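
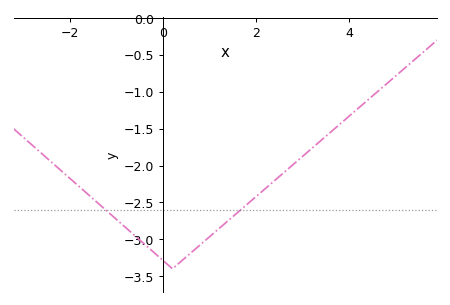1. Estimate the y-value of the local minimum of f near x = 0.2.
-3.4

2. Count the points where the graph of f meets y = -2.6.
2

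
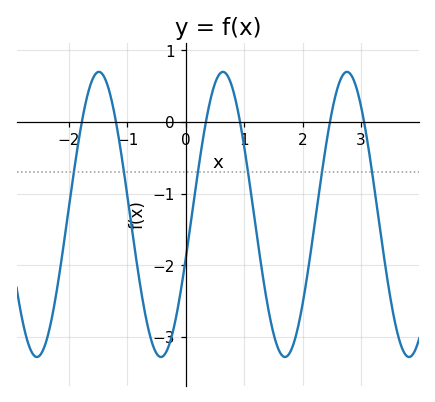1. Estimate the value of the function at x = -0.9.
-1.6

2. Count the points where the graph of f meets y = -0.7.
6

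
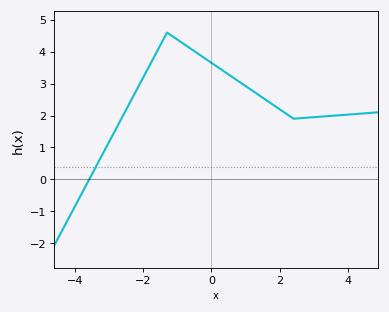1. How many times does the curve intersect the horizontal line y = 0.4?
1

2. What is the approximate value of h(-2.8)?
1.6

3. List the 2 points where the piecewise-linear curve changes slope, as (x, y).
(-1.3, 4.6); (2.4, 1.9)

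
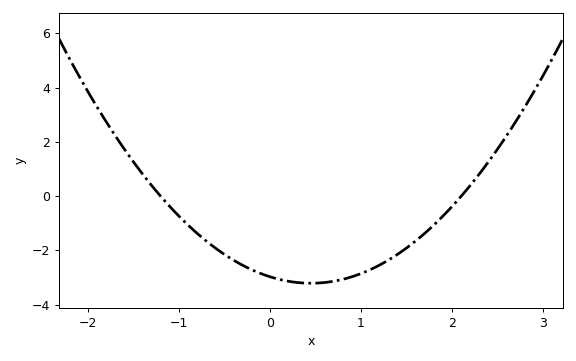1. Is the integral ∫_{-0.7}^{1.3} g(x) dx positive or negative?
negative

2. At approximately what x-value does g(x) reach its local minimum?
0.5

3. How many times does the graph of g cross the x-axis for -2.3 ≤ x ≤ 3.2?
2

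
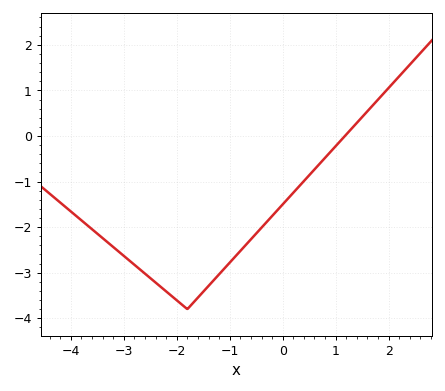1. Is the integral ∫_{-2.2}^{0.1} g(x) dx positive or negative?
negative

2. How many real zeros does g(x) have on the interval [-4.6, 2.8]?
1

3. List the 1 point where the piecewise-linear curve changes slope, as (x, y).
(-1.8, -3.8)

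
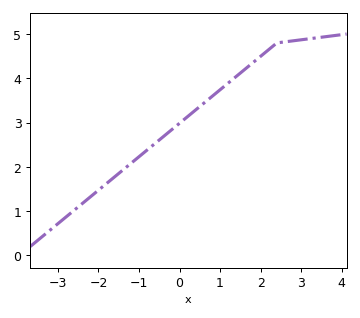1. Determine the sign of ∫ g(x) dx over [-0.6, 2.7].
positive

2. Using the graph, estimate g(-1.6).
1.77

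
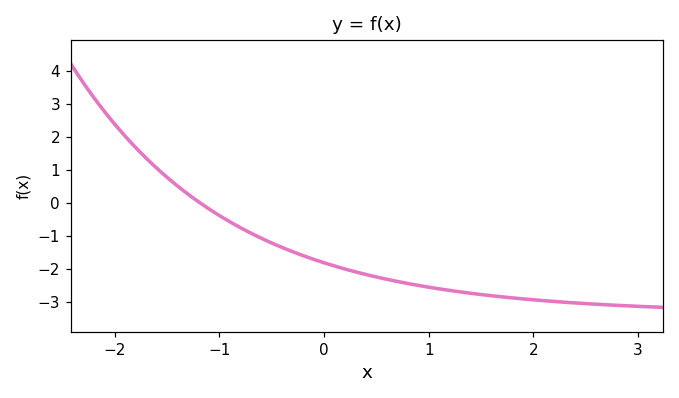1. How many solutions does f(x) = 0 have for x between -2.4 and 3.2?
1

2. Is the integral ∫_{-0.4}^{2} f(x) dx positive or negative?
negative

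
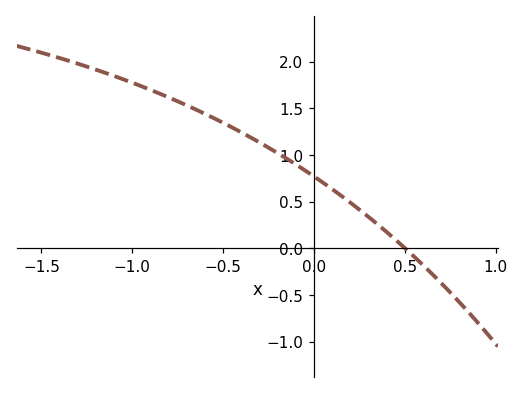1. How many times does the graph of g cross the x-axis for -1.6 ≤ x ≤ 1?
1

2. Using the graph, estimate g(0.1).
0.634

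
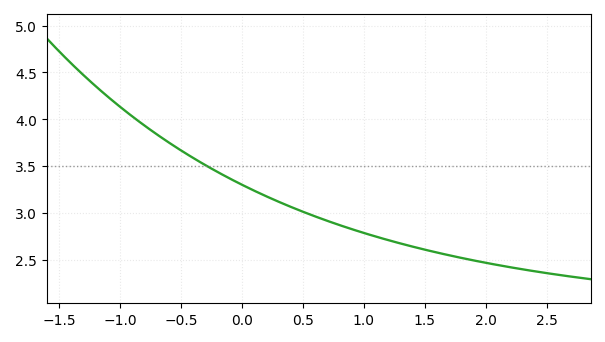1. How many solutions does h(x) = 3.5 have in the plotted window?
1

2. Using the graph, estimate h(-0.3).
3.51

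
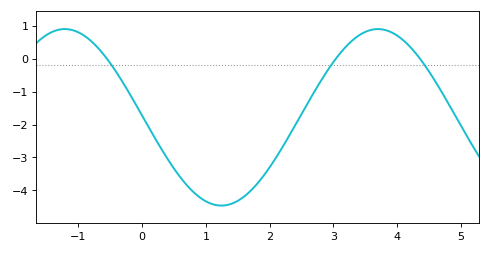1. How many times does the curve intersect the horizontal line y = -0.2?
3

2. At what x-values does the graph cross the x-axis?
-0.6, 3, 4.4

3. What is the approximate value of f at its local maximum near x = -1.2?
0.9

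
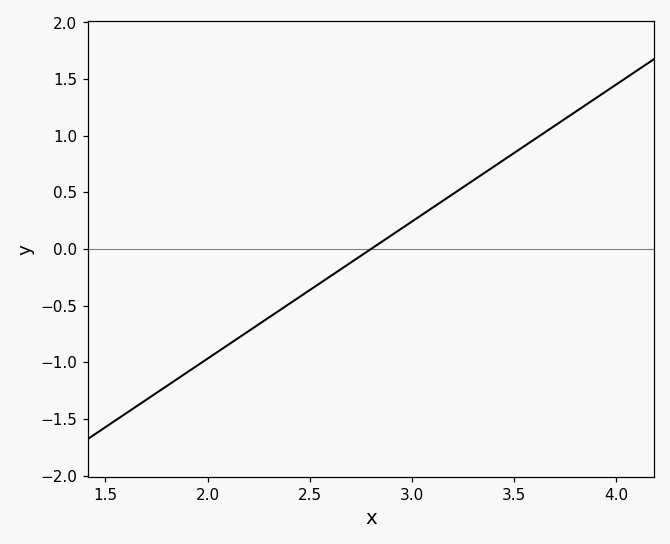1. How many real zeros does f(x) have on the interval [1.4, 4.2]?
1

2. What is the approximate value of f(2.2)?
-0.75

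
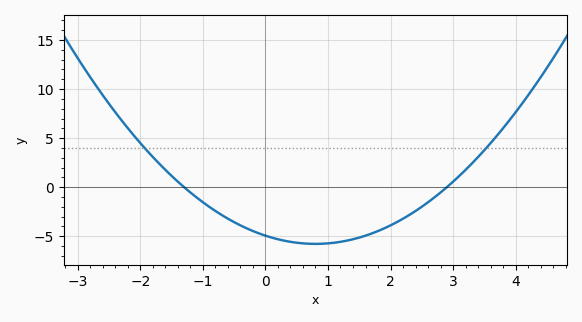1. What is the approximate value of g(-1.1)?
-1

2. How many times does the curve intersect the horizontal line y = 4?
2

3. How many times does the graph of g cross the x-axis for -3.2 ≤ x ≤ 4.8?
2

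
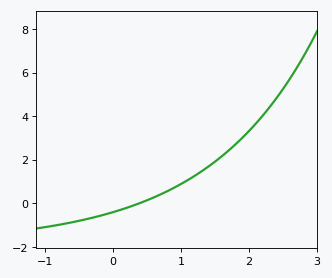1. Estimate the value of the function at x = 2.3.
4.4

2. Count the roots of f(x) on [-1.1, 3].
1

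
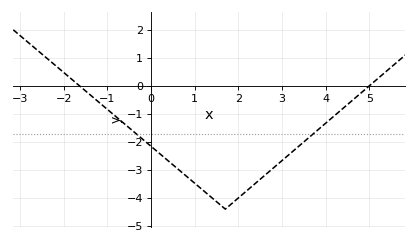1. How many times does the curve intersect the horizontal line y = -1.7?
2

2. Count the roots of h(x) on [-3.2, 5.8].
2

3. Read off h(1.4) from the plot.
-4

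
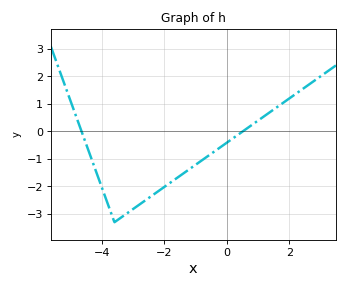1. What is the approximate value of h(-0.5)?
-0.8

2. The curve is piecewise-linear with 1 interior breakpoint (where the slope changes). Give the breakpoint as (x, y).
(-3.6, -3.3)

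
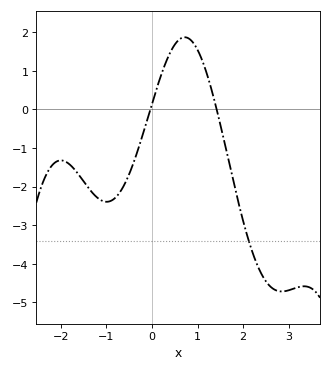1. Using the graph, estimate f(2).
-2.9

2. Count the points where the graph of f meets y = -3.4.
1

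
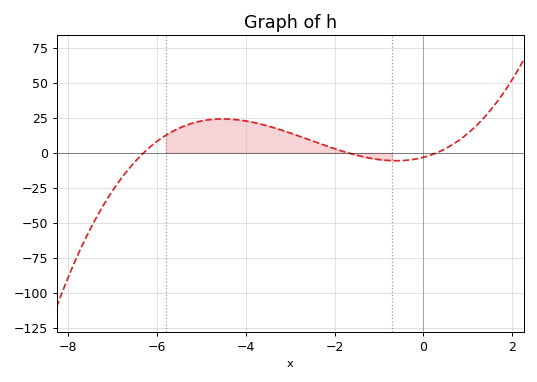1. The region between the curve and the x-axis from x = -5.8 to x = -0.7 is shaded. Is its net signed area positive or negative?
positive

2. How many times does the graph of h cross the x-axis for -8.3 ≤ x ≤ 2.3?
3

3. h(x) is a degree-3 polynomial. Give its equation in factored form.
y = 1(x + 6.3)(x + 1.7)(x - 0.3)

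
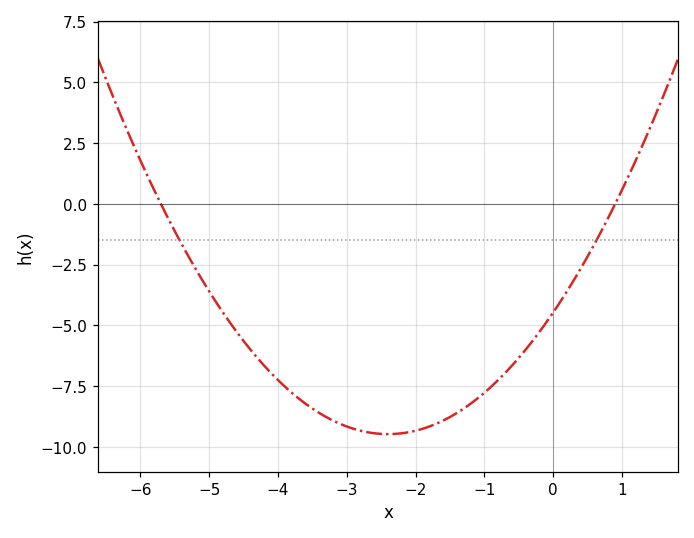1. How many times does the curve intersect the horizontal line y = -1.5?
2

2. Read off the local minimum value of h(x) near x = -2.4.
-9.4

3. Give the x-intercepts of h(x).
-5.6, 1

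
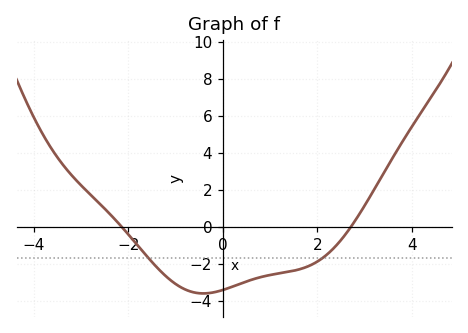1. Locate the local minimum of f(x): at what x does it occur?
-0.4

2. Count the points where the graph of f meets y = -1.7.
2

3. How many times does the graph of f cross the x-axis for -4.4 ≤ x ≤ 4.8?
2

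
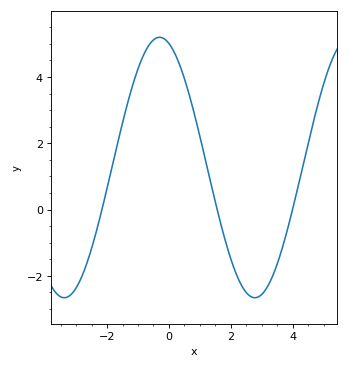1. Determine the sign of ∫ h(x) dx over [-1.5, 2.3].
positive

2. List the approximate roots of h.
-2.2, 1.6, 4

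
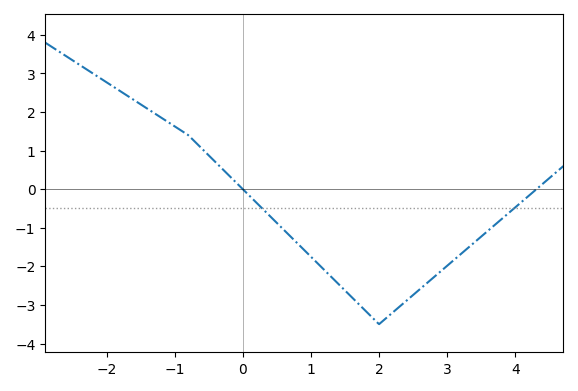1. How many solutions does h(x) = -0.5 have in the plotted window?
2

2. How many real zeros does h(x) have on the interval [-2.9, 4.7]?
2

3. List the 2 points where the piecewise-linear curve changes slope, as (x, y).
(-0.8, 1.4); (2, -3.5)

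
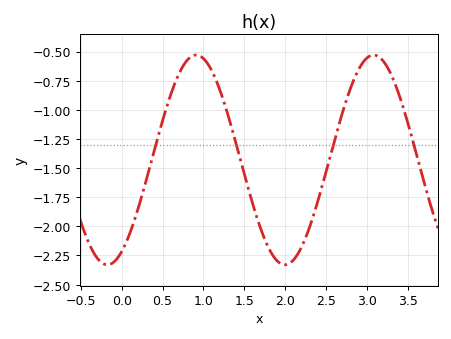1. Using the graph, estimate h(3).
-0.55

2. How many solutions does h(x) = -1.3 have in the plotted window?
4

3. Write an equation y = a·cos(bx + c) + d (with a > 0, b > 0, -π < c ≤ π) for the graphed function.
y = 0.9cos(2.9x - 2.6) - 1.43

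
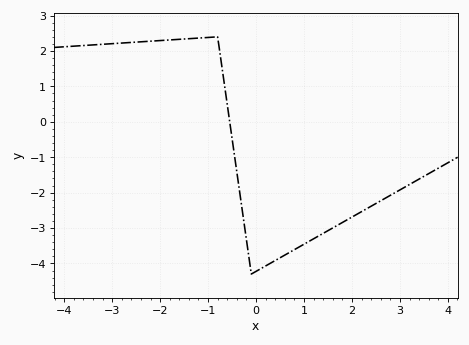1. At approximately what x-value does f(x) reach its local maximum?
-0.803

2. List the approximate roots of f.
-0.549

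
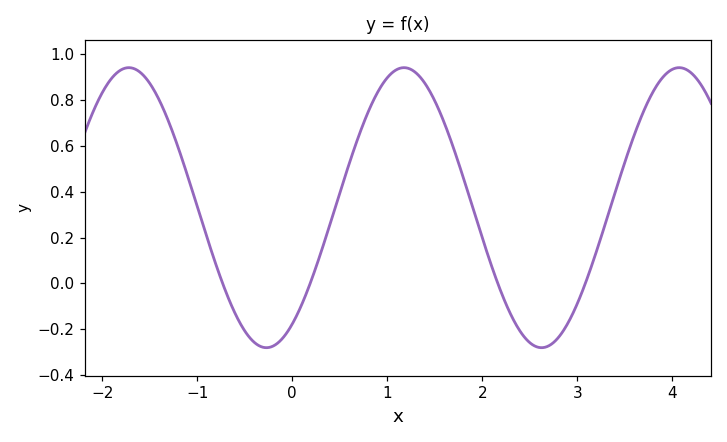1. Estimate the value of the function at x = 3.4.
0.4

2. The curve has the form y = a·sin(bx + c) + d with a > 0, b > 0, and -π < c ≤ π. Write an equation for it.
y = 0.61sin(2.2x - 0.98) + 0.33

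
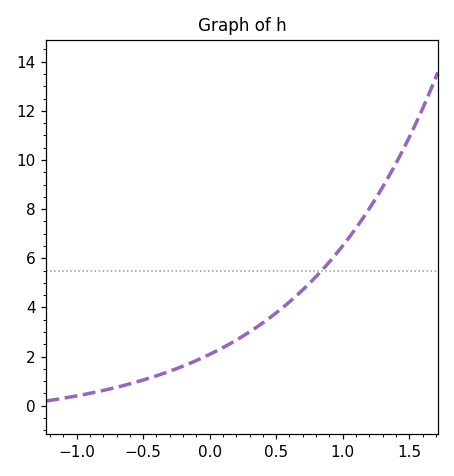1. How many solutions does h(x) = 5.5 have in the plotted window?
1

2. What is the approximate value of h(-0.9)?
0.6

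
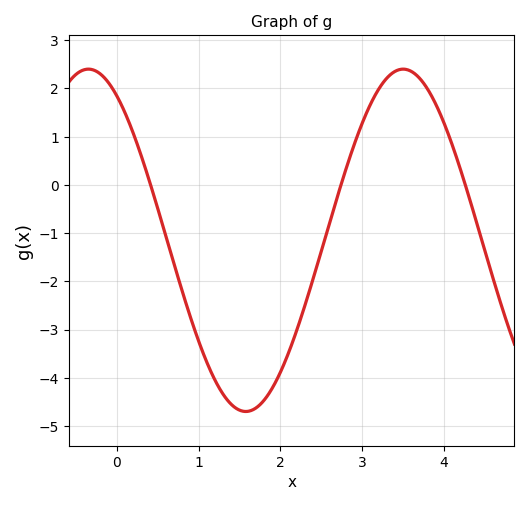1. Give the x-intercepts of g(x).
0.412, 2.74, 4.27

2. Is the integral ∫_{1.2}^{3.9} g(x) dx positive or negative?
negative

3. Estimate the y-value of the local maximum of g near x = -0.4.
2.4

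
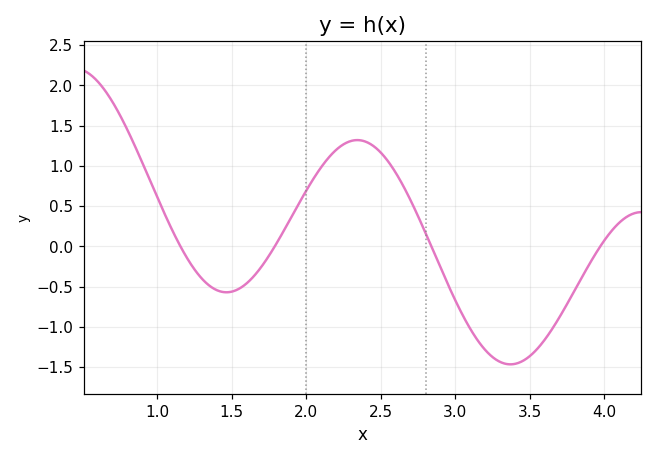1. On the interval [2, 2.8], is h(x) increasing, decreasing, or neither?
neither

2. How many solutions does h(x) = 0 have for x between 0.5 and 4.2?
4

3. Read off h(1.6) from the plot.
-0.45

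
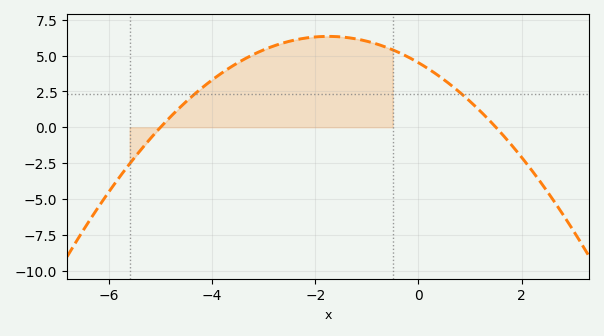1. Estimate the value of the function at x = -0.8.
5.8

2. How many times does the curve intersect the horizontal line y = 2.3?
2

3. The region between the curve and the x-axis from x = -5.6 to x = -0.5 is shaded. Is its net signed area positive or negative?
positive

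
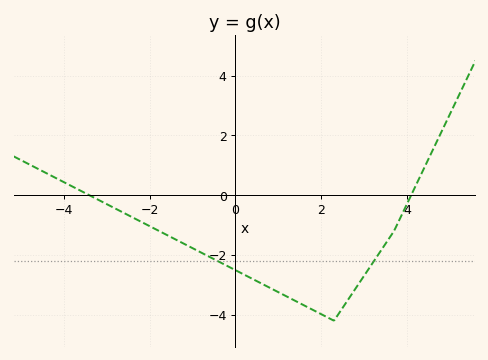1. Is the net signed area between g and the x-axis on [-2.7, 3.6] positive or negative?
negative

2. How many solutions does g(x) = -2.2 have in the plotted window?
2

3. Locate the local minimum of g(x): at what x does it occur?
2.2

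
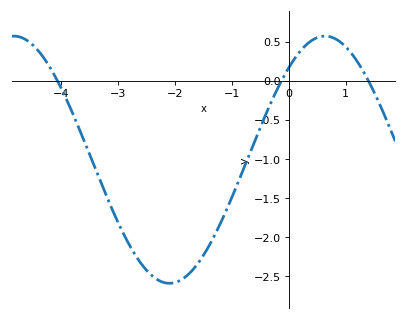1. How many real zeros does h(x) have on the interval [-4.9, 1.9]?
3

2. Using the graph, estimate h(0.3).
0.454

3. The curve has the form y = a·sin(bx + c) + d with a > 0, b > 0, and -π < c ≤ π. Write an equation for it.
y = 1.58sin(1.15x + 0.84) - 1.01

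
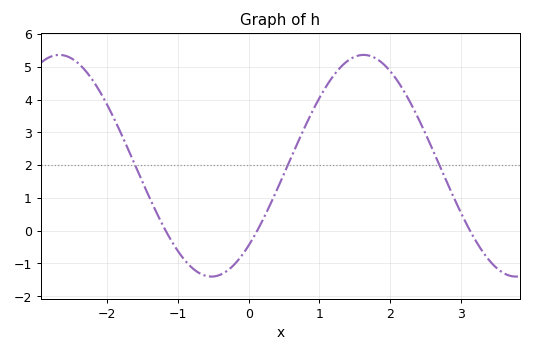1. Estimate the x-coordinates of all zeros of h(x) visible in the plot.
-1.17, 0.12, 3.13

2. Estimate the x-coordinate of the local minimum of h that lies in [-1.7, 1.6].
-0.528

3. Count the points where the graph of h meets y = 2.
3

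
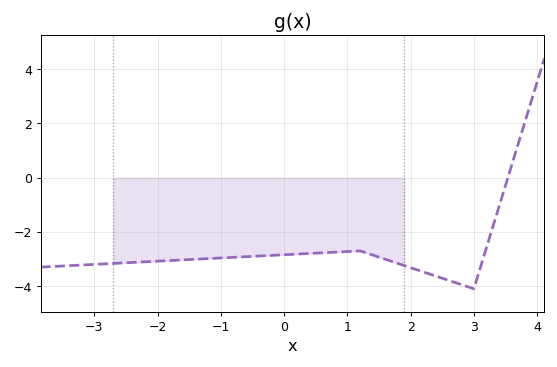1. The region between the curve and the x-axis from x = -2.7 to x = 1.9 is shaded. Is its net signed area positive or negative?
negative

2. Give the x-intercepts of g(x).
3.54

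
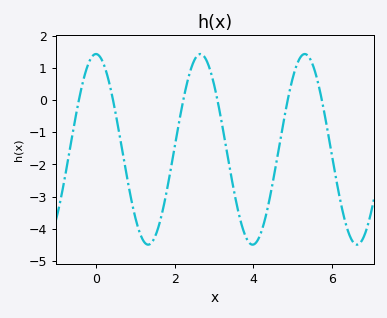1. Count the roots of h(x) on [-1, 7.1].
6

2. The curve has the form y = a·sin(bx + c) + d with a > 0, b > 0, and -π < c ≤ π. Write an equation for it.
y = 2.96sin(2.36x + 1.6) - 1.53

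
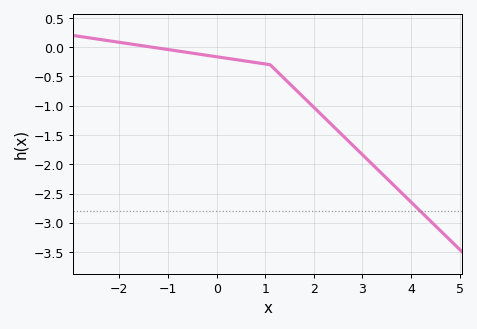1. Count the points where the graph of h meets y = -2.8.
1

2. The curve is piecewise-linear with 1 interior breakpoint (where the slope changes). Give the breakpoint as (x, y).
(1.1, -0.3)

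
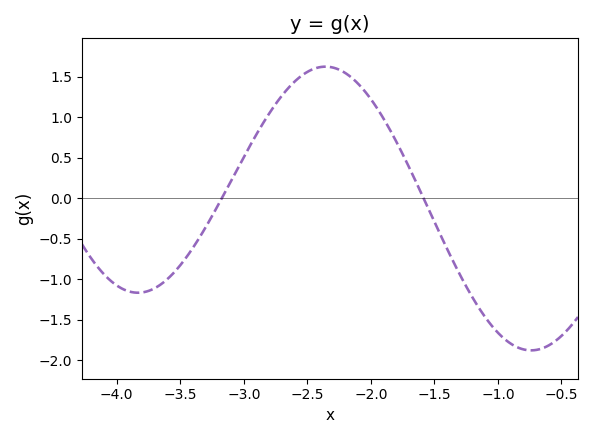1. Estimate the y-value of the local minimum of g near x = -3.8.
-1.15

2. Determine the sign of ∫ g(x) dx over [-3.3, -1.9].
positive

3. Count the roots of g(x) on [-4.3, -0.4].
2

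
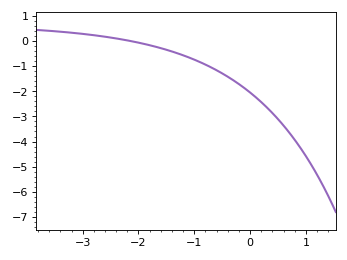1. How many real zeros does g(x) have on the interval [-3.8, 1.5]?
1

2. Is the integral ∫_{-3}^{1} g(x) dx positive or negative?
negative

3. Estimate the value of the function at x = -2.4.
0.096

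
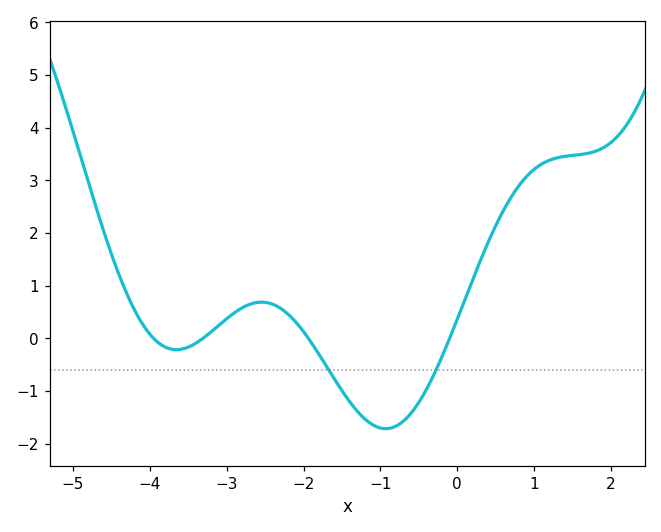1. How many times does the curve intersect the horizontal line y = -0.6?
2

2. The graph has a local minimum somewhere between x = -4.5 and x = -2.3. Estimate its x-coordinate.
-3.6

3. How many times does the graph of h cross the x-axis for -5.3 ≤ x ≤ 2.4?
4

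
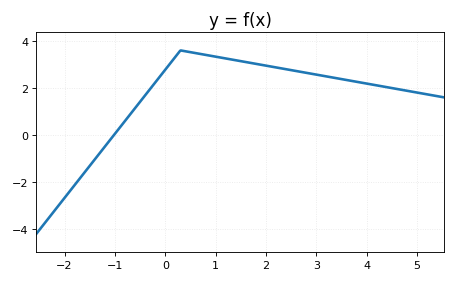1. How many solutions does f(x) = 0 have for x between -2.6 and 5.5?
1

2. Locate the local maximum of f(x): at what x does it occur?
0.303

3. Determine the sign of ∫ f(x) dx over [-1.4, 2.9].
positive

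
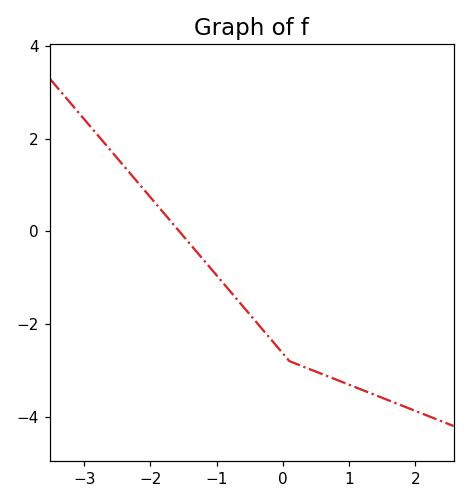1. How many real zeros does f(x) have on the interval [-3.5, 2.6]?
1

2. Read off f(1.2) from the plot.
-3.4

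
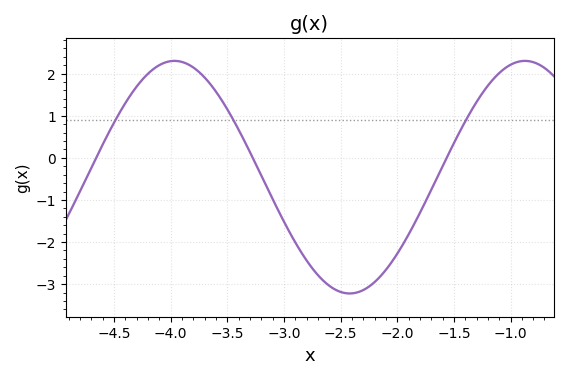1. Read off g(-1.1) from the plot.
2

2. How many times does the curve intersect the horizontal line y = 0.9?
3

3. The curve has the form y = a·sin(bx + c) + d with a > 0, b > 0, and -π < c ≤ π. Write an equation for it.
y = 2.76sin(2x - 2.9) - 0.46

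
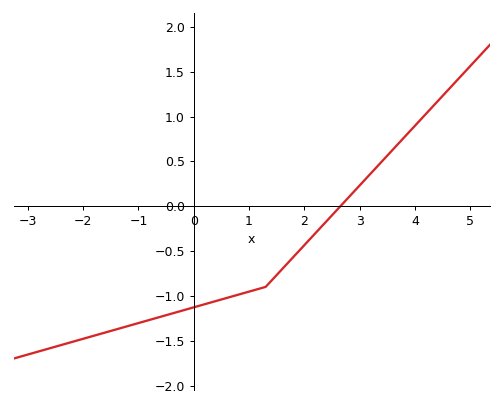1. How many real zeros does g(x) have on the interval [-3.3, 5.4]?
1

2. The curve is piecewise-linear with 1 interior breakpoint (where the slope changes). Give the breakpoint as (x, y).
(1.3, -0.9)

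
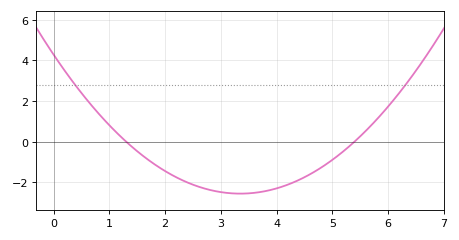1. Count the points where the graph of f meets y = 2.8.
2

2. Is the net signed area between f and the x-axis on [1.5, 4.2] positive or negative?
negative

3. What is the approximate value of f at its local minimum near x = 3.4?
-2.56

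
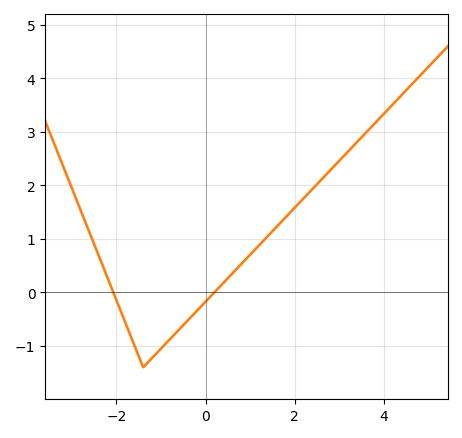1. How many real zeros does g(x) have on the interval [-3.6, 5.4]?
2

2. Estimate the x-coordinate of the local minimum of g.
-1.4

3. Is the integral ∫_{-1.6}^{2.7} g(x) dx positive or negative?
positive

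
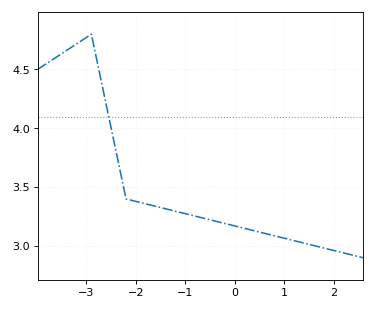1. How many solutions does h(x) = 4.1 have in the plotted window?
1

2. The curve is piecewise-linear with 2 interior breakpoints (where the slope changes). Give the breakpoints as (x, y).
(-2.9, 4.8); (-2.2, 3.4)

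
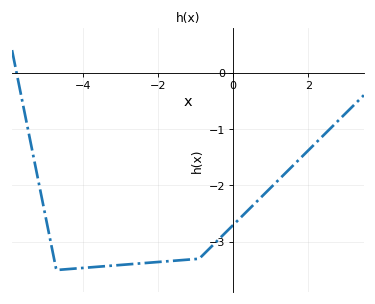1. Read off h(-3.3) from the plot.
-3.4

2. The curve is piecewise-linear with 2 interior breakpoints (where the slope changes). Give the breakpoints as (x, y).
(-4.7, -3.5); (-0.9, -3.3)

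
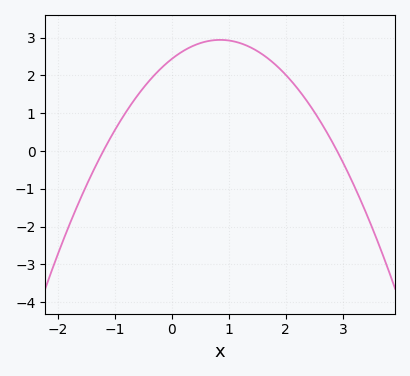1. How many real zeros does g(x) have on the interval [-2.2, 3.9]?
2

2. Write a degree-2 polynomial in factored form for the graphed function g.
y = -0.7(x + 1.2)(x - 2.9)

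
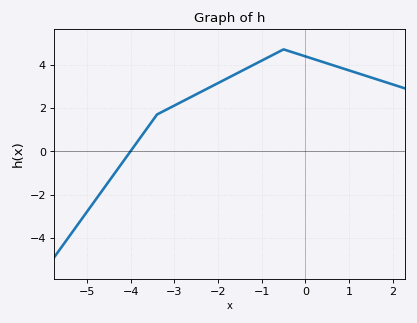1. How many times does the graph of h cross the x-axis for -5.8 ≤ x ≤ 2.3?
1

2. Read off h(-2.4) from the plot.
2.8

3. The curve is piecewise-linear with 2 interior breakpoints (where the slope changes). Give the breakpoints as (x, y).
(-3.4, 1.7); (-0.5, 4.7)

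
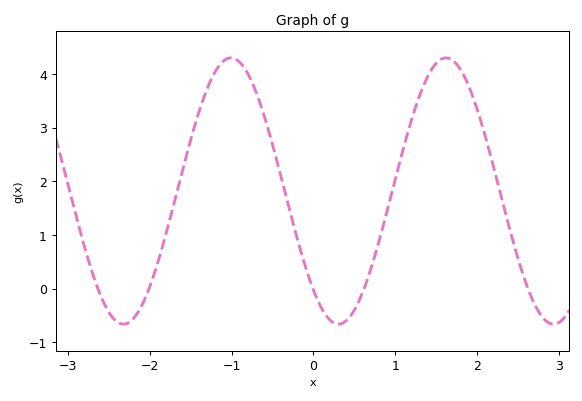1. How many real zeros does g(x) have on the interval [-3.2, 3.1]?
5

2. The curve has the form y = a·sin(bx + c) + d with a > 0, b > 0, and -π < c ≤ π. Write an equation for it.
y = 2.48sin(2.39x - 2.3) + 1.82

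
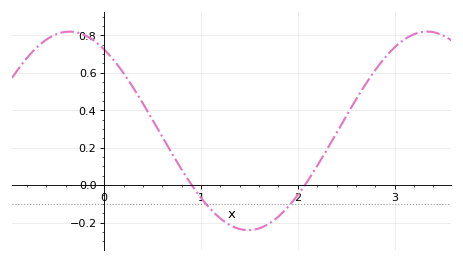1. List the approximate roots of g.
0.9, 2.1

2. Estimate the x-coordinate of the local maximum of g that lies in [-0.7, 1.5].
-0.4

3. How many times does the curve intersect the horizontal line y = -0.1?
2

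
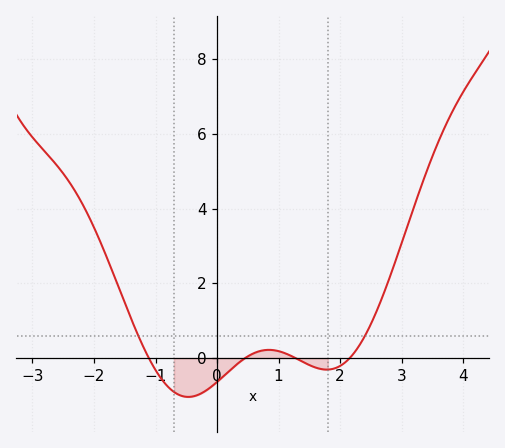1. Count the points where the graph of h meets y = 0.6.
2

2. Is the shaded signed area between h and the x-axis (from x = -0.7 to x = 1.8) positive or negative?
negative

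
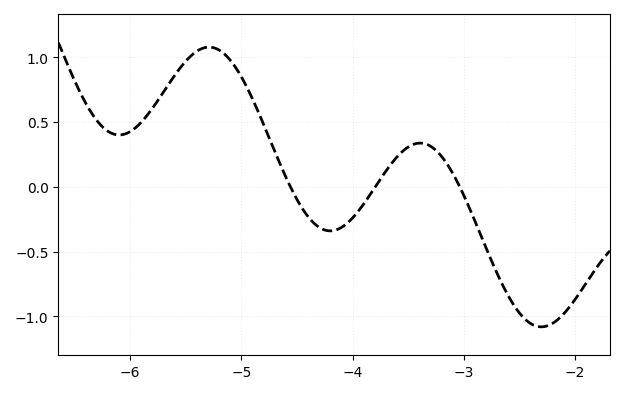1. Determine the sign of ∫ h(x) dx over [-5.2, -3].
positive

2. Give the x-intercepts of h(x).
-4.6, -3.8, -3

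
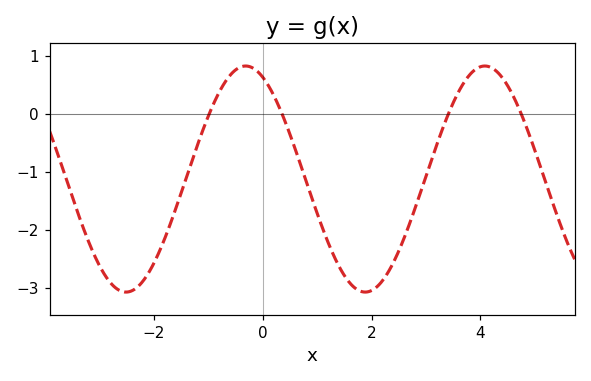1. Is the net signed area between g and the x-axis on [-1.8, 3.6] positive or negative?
negative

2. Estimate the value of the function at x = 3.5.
0.2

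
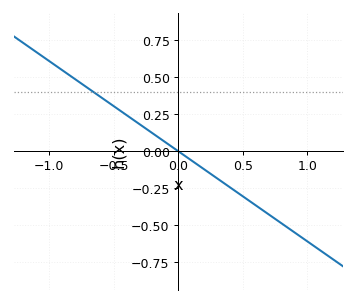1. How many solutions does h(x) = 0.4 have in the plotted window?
1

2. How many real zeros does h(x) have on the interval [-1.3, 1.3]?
1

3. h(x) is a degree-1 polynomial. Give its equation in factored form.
y = -0.61(x - 0)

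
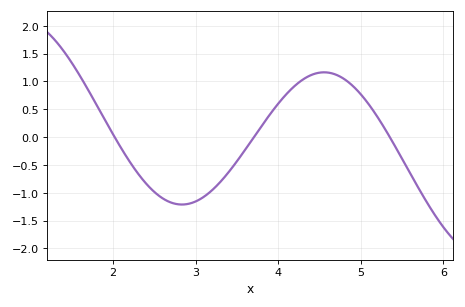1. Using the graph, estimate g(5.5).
-0.4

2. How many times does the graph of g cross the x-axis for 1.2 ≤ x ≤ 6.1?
3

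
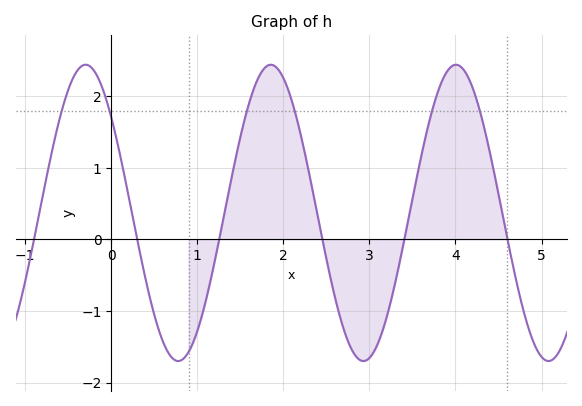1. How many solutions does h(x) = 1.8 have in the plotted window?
6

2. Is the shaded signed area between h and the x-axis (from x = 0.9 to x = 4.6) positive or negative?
positive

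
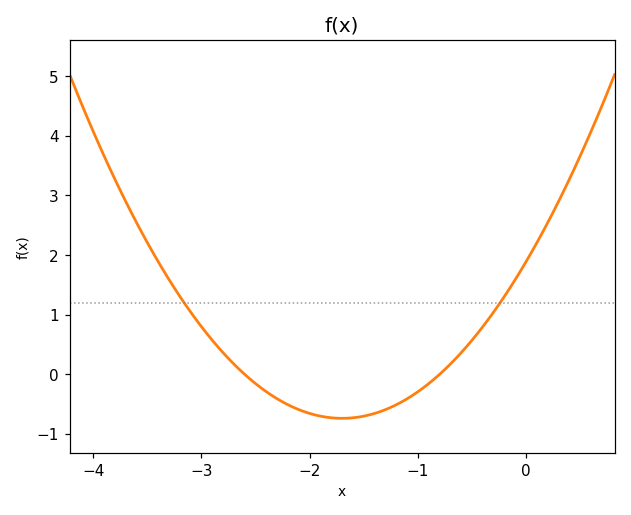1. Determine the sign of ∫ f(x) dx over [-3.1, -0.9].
negative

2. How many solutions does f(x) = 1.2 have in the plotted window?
2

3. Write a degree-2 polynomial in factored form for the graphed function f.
y = 0.91(x + 2.6)(x + 0.8)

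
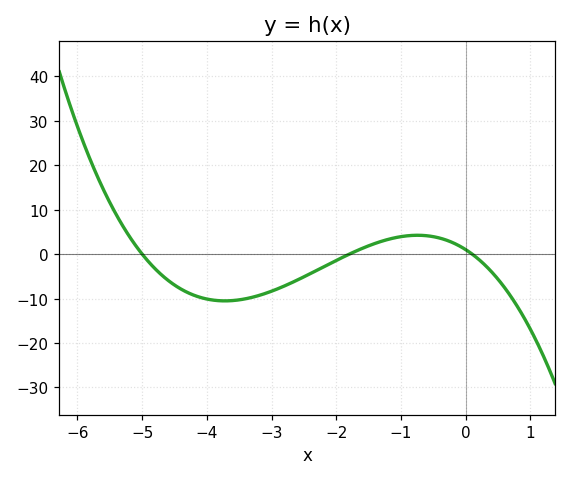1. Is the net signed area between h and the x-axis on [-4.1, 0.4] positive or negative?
negative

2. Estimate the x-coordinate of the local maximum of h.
-0.8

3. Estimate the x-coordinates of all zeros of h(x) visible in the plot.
-5, -1.8, 0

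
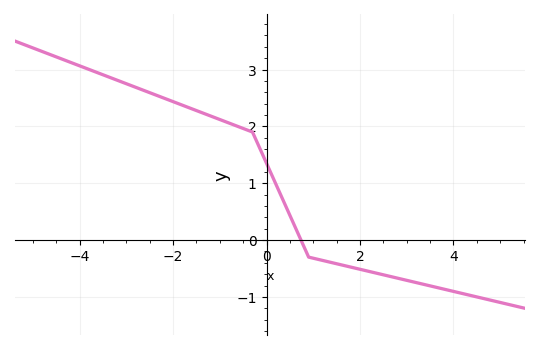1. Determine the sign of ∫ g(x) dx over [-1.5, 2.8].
positive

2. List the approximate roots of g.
0.736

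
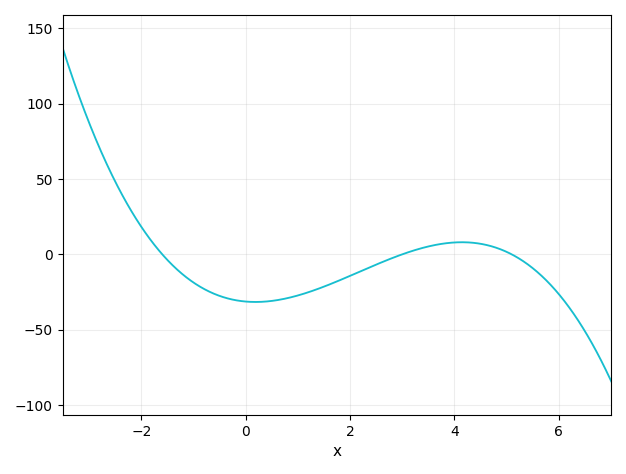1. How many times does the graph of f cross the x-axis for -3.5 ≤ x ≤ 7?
3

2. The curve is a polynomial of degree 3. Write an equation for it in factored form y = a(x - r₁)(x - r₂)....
y = -1.28(x + 1.6)(x - 3)(x - 5.1)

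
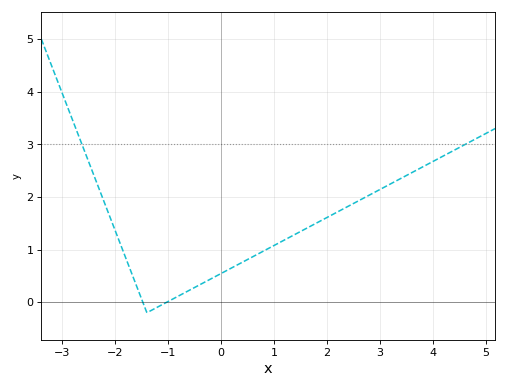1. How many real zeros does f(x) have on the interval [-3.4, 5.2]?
2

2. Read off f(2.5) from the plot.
1.88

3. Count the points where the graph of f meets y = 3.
2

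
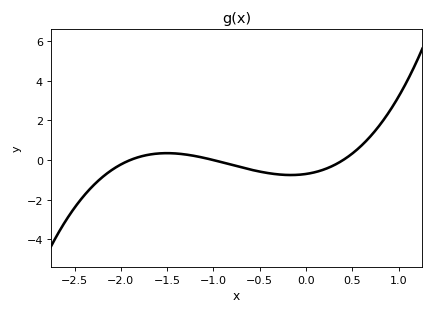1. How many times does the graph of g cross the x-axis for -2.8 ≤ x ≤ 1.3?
3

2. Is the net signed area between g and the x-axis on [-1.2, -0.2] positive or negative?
negative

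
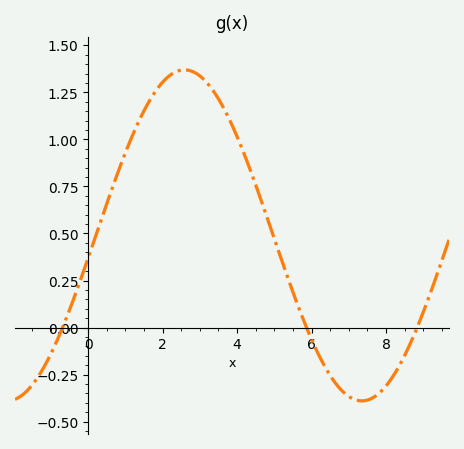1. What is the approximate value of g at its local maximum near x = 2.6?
1.37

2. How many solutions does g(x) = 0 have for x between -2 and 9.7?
3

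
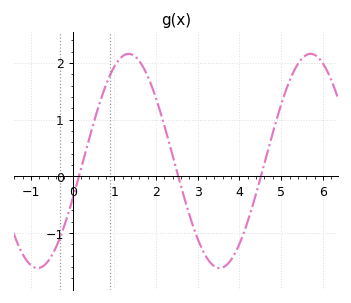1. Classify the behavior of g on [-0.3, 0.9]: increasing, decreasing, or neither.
increasing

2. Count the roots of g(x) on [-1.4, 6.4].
3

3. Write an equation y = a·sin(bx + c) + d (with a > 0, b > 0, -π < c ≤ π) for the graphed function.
y = 1.89sin(1.44x - 0.362) + 0.27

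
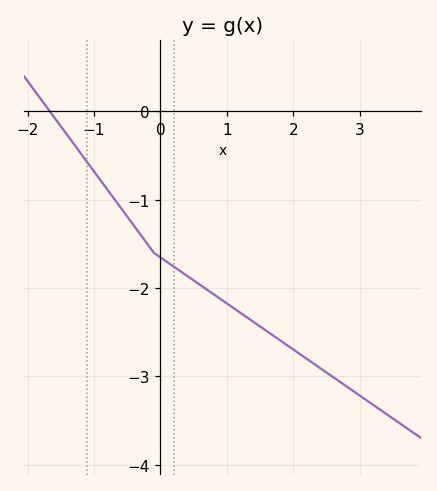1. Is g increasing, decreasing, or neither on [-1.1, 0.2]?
decreasing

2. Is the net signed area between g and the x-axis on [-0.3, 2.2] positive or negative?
negative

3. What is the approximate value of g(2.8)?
-3.11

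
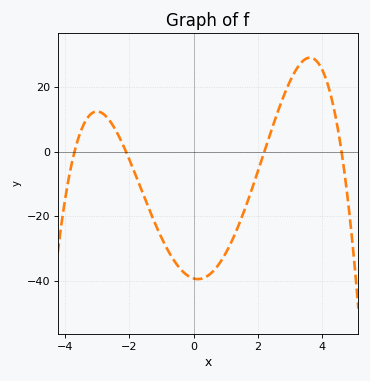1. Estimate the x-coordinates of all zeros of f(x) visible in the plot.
-3.7, -2.1, 2.2, 4.6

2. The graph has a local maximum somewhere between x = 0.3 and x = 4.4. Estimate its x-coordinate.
3.62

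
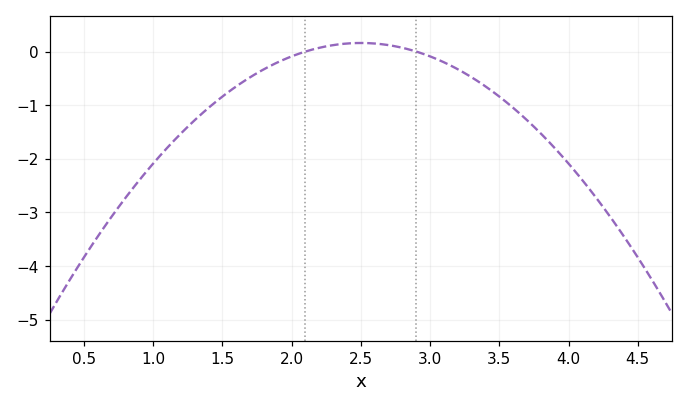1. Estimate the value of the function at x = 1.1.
-1.8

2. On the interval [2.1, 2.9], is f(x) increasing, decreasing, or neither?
neither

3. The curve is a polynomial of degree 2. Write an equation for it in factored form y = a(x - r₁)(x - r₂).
y = -1(x - 2.1)(x - 2.9)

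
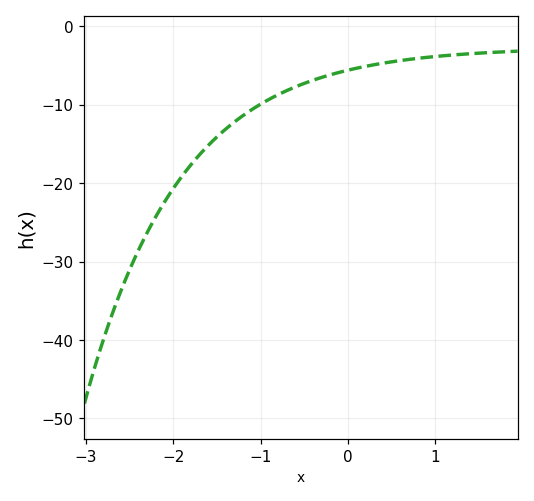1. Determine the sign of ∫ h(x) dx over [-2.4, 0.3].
negative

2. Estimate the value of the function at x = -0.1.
-6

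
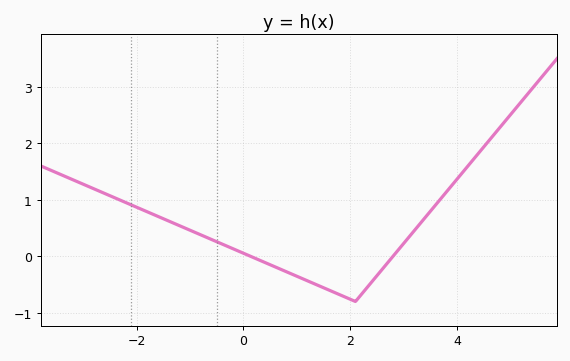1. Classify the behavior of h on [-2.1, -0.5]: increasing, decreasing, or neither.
decreasing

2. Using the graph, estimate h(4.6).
2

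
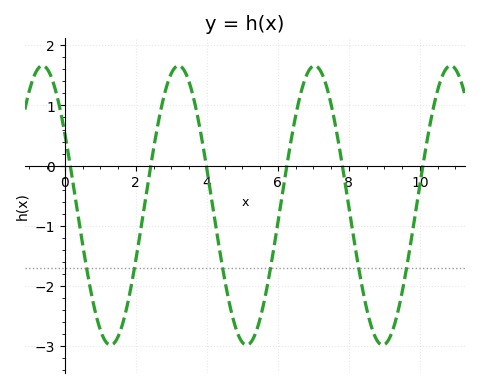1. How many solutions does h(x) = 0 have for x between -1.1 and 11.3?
6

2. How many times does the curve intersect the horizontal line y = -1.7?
6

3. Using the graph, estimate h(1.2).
-2.96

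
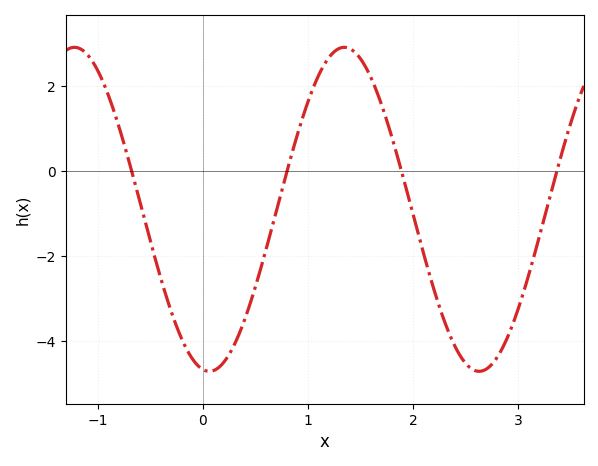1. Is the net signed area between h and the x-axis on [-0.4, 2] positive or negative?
negative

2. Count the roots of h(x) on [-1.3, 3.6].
4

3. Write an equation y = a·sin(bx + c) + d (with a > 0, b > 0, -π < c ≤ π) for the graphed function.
y = 3.81sin(2.5x - 1.7) - 0.9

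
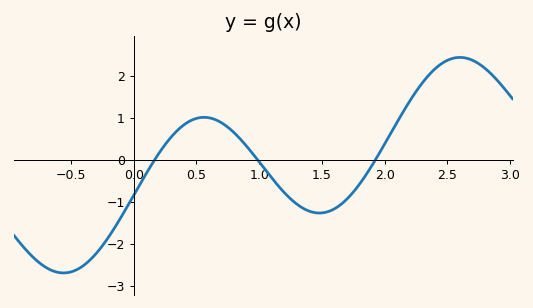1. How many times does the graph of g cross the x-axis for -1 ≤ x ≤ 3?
3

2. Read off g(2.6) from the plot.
2.44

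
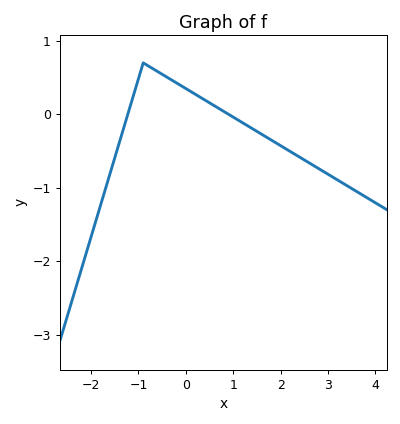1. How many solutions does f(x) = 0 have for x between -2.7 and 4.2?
2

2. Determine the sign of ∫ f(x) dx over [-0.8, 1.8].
positive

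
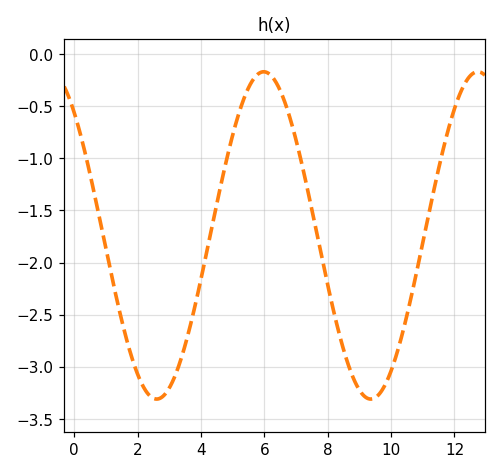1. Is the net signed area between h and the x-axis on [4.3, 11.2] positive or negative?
negative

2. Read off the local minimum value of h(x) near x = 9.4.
-3.3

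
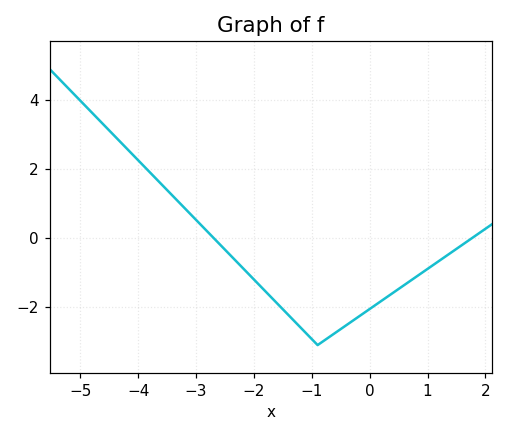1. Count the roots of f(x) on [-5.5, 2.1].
2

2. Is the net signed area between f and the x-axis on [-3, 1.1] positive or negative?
negative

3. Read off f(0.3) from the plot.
-1.8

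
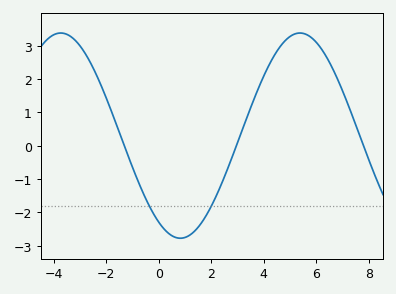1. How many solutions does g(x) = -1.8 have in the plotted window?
2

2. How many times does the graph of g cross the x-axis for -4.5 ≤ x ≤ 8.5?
3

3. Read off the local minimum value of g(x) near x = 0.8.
-2.78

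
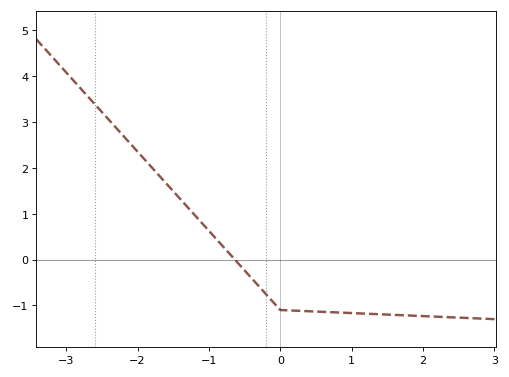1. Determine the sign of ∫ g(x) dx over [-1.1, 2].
negative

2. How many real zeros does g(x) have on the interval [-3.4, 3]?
1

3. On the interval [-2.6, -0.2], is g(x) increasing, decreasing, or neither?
decreasing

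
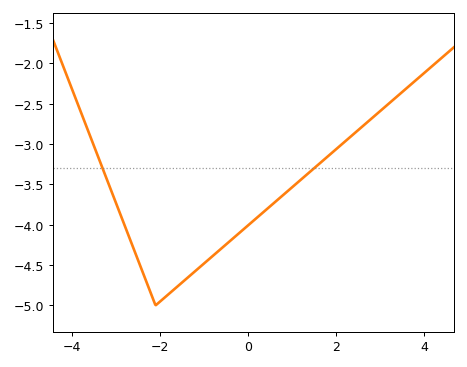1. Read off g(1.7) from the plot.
-3.2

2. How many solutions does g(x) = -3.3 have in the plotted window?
2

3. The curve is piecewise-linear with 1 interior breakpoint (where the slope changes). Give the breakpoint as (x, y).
(-2.1, -5)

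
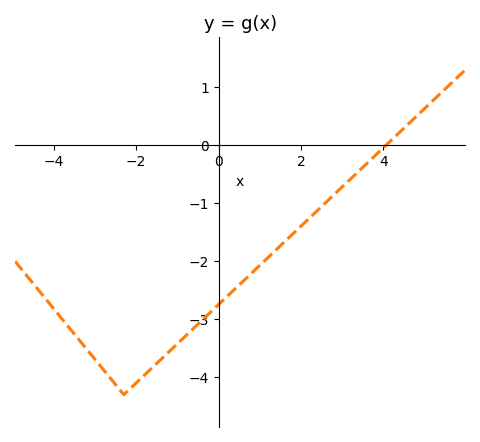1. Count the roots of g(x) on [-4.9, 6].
1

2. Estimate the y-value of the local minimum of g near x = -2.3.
-4.3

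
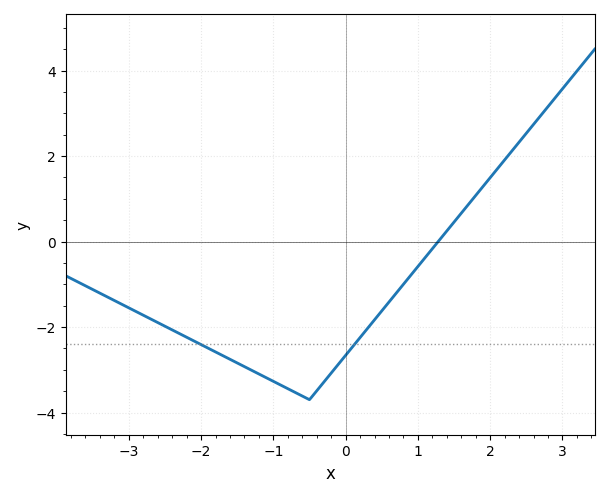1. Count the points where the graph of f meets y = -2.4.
2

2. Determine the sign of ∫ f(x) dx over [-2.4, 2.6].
negative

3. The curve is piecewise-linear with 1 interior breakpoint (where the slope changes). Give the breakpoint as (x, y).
(-0.5, -3.7)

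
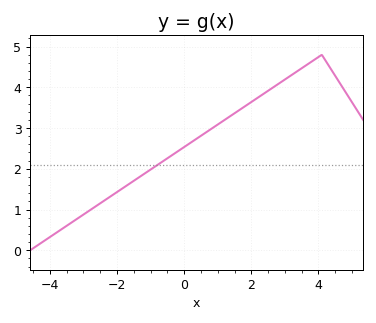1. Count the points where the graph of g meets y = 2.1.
1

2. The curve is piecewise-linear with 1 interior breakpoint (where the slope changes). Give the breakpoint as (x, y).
(4.1, 4.8)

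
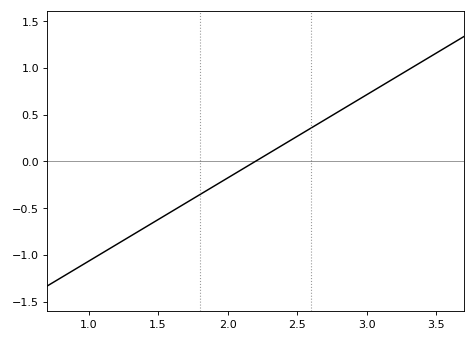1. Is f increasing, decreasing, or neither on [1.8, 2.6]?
increasing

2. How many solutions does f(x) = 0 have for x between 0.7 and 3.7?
1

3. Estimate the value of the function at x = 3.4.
1.07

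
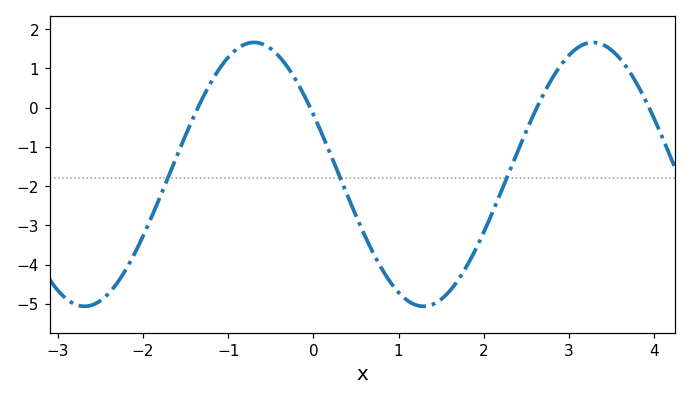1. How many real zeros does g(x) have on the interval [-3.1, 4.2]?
4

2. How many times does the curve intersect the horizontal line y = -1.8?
3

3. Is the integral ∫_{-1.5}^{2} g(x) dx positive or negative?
negative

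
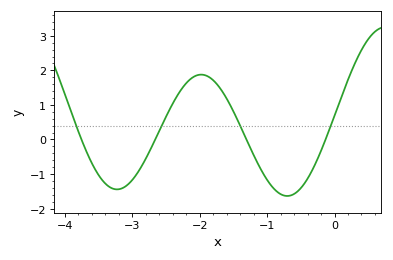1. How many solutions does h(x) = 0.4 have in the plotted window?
4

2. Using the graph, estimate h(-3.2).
-1.44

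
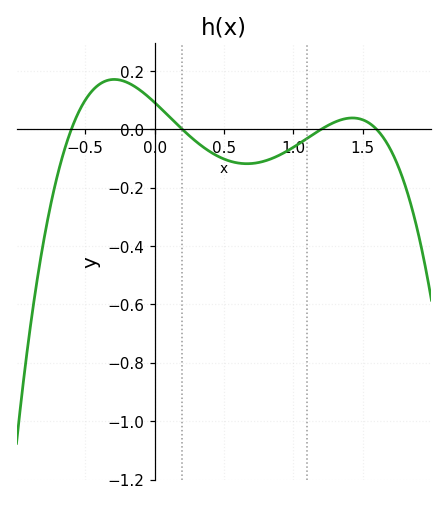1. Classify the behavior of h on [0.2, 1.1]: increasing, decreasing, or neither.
neither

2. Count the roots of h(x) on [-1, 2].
4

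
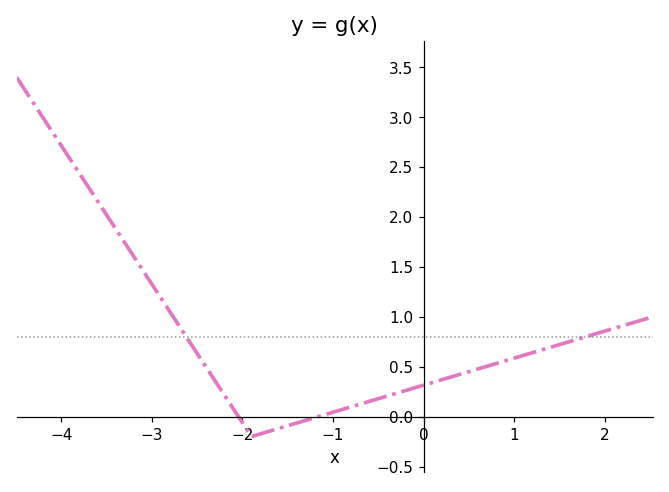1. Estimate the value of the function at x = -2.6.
0.75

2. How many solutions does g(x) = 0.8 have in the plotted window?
2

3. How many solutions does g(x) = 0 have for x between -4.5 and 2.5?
2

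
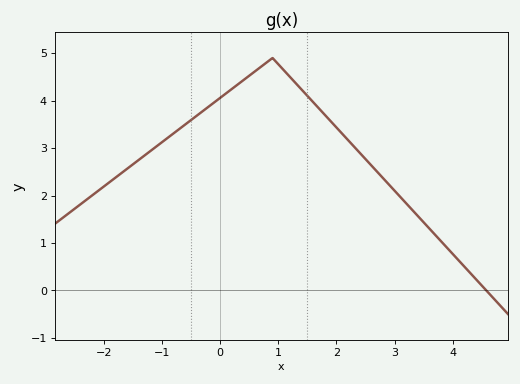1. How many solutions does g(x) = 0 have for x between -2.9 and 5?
1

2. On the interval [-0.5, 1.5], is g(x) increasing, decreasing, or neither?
neither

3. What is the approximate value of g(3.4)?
1.57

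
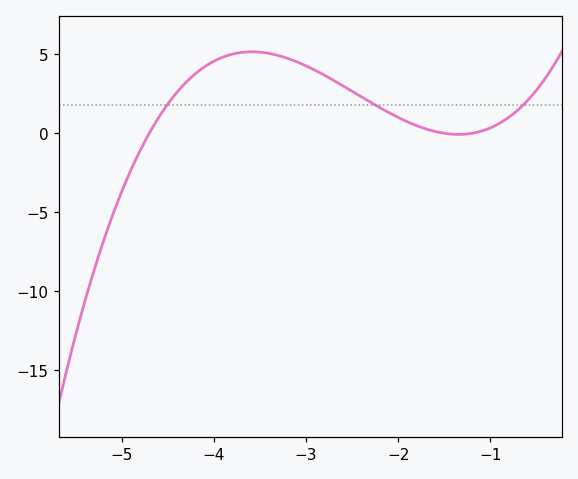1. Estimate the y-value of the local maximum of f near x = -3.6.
5.16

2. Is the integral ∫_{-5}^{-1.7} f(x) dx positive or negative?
positive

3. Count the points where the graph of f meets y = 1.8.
3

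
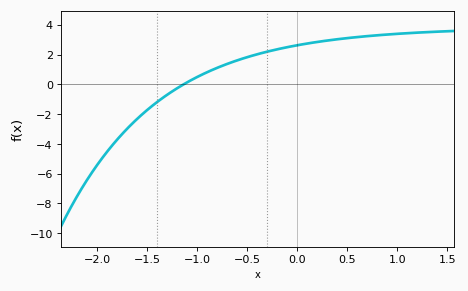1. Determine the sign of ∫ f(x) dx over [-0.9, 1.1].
positive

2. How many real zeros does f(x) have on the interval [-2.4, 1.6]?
1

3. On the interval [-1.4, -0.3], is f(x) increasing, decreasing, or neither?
increasing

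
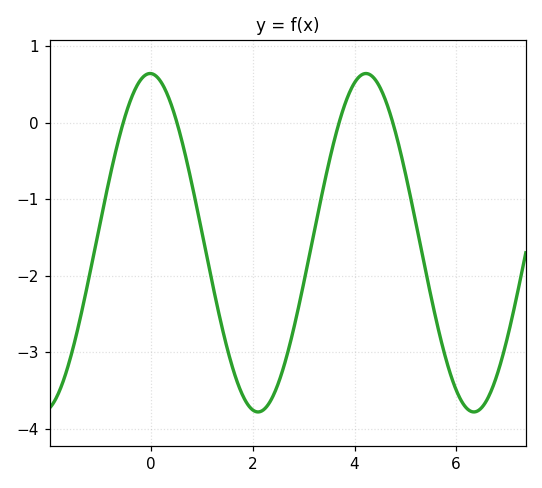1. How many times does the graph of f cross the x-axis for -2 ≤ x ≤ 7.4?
4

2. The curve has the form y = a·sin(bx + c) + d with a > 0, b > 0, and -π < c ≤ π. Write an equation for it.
y = 2.21sin(1.48x + 1.6) - 1.57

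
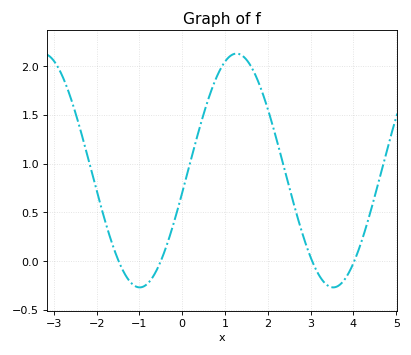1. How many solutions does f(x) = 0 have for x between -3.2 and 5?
4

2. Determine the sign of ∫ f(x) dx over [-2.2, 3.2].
positive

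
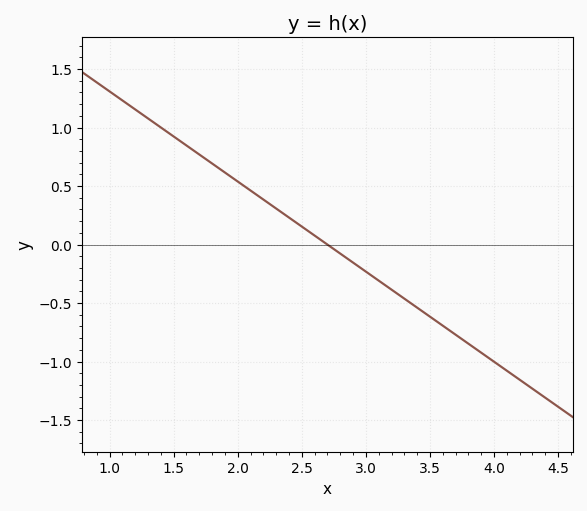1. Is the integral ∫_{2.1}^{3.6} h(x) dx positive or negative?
negative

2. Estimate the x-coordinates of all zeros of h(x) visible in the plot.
2.7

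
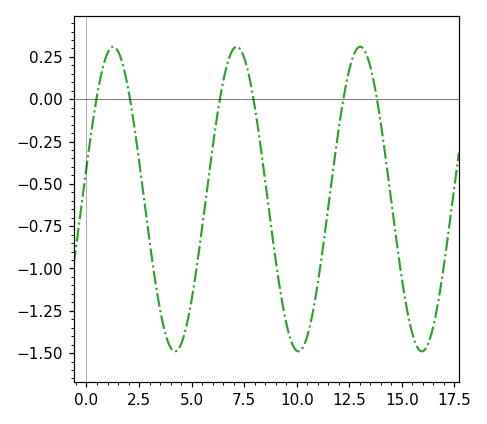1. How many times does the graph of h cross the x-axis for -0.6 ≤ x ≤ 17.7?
6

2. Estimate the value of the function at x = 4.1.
-1.5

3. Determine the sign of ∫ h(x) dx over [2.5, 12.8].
negative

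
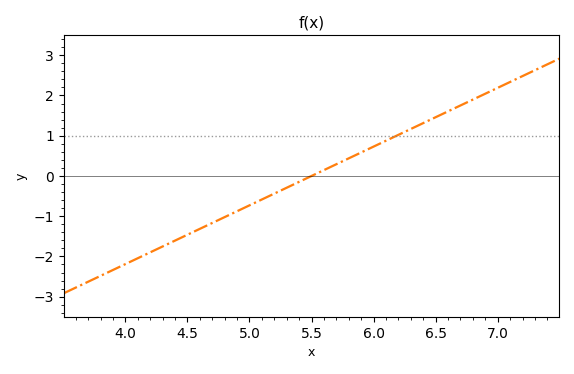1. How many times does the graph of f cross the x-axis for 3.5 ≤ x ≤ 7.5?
1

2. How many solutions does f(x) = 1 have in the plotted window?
1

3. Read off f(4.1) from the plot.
-2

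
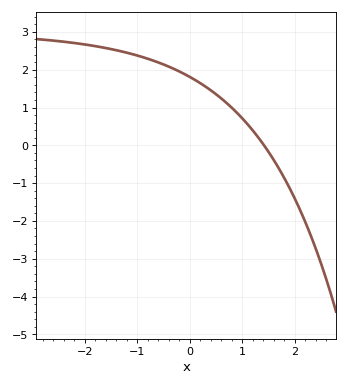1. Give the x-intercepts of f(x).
1.4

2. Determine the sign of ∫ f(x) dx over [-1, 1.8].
positive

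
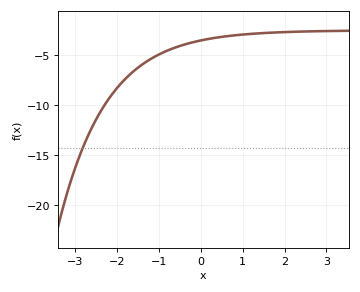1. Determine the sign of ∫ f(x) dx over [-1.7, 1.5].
negative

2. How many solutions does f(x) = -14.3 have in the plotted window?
1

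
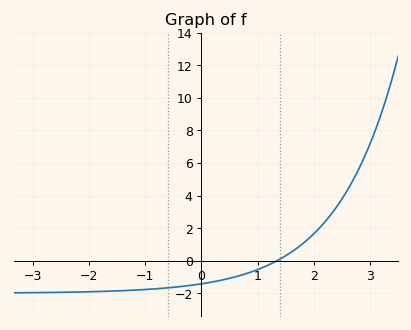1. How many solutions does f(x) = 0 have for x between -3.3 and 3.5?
1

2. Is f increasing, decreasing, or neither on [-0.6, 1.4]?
increasing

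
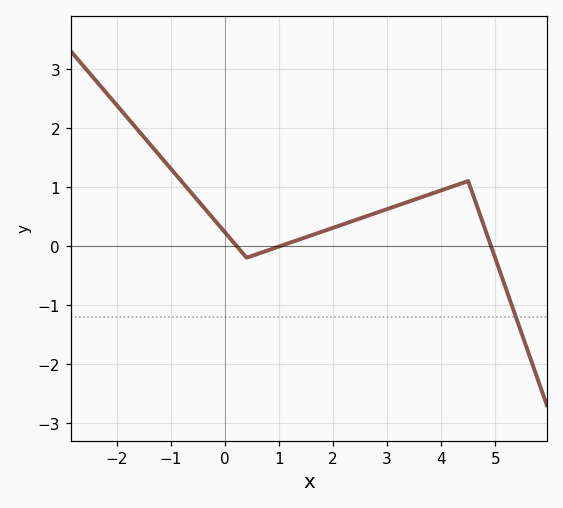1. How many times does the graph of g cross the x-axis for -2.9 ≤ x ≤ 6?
3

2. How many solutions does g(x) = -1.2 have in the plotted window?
1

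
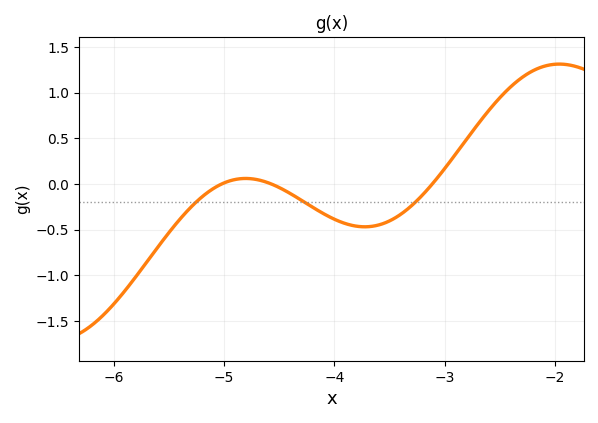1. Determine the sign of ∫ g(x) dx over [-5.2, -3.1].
negative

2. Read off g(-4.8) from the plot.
0.05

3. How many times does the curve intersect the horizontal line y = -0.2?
3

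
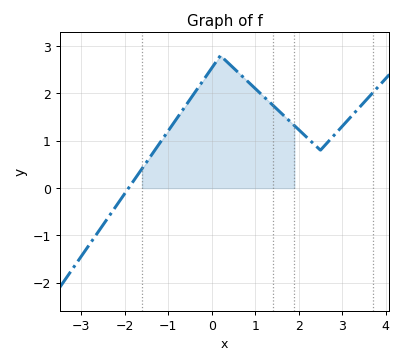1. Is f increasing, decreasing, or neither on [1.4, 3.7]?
neither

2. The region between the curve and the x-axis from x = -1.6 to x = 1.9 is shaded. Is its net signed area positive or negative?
positive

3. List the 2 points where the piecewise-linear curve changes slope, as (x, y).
(0.2, 2.8); (2.5, 0.8)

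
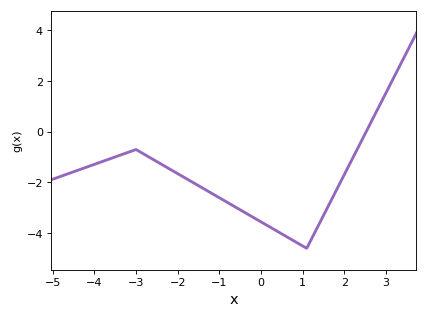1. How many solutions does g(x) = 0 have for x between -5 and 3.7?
1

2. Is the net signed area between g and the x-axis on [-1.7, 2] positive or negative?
negative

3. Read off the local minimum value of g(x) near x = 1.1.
-4.6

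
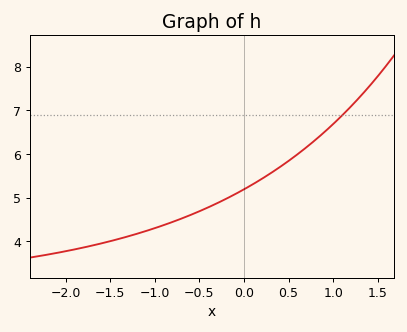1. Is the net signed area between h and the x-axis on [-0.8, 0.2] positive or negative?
positive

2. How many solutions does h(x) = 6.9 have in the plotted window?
1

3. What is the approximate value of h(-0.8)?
4.4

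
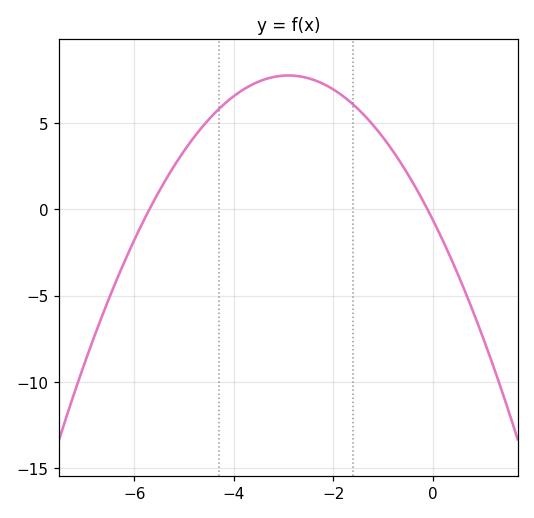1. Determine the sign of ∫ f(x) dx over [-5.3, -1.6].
positive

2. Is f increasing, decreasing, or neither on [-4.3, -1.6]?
neither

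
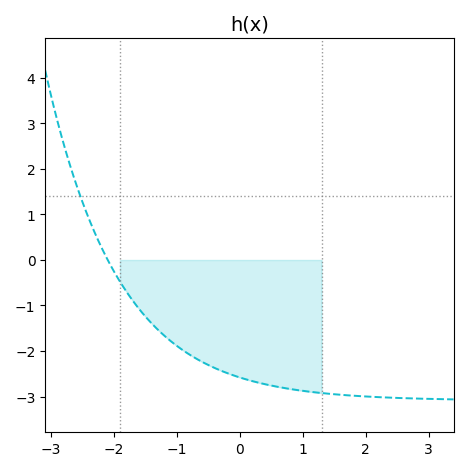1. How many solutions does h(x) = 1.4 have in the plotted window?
1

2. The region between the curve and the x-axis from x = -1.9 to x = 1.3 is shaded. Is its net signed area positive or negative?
negative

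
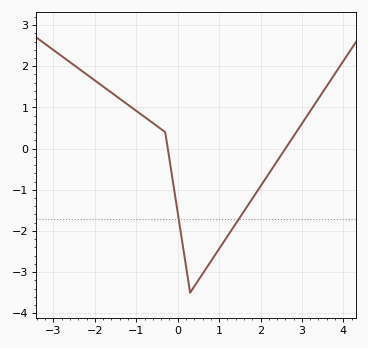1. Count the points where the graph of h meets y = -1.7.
2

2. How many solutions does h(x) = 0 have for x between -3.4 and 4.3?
2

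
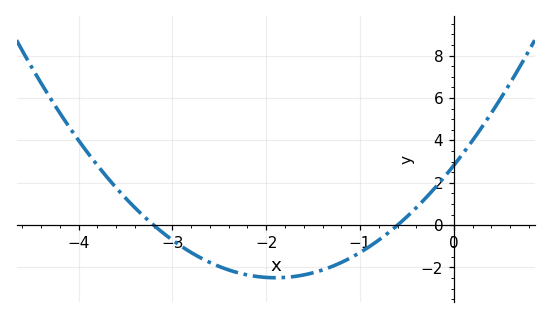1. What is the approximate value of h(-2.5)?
-1.96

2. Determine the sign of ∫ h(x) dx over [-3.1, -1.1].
negative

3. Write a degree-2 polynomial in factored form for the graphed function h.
y = 1.47(x + 3.2)(x + 0.6)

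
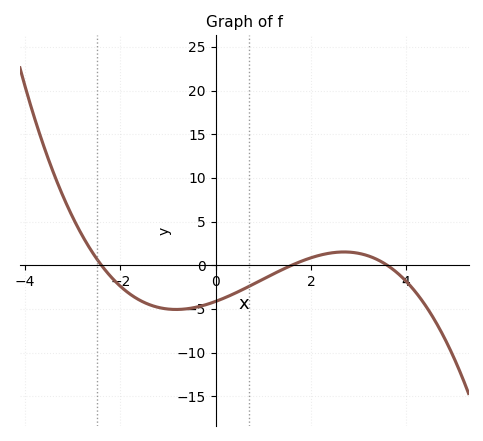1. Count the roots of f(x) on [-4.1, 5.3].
3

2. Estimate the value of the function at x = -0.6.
-5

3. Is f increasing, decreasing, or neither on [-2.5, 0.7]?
neither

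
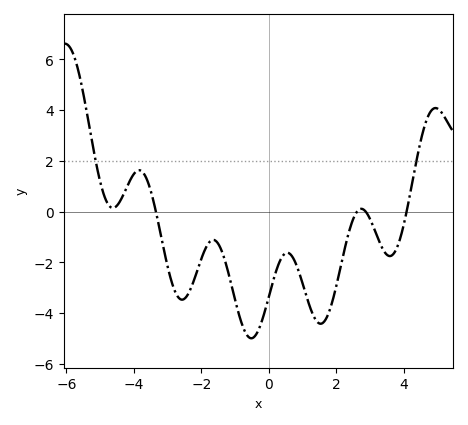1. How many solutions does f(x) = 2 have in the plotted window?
2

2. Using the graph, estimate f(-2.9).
-2.6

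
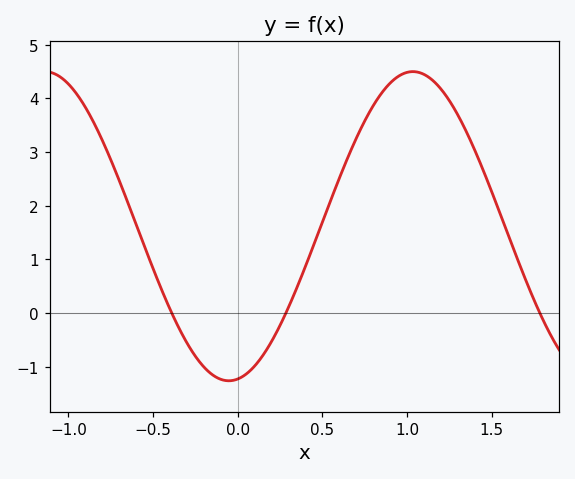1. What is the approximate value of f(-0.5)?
0.8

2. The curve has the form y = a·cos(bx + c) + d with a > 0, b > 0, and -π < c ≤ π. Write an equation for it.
y = 2.88cos(2.9x - 3) + 1.62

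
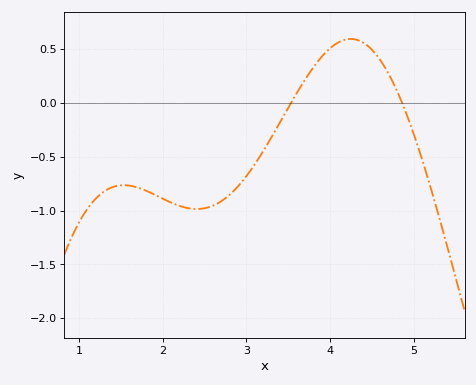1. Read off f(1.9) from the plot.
-0.85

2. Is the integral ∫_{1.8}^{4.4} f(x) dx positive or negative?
negative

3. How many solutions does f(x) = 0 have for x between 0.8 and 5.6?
2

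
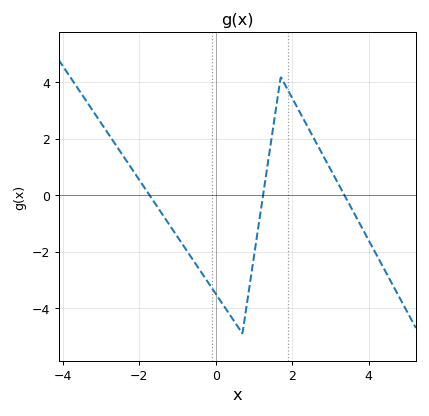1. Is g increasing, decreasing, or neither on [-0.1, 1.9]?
neither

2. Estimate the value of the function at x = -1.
-1.47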